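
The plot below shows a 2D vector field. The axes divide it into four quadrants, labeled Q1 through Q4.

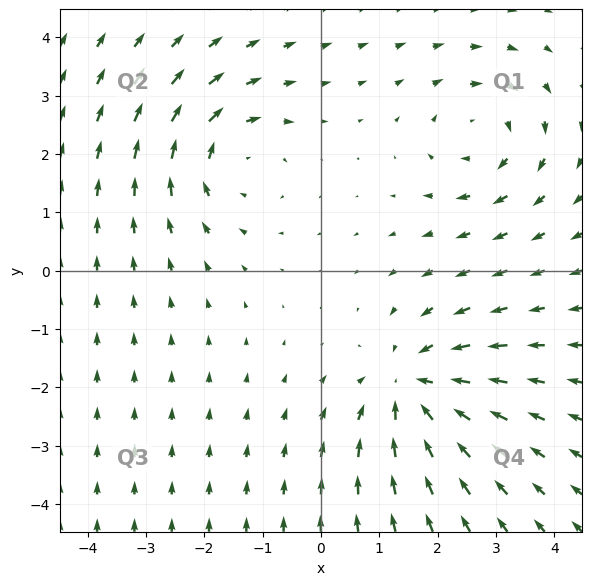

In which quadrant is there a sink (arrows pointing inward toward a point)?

The sink sits at approximately (1.6, -2.0), which lies in quadrant Q4. The divergence there is about -5, negative as expected for a sink.

Q4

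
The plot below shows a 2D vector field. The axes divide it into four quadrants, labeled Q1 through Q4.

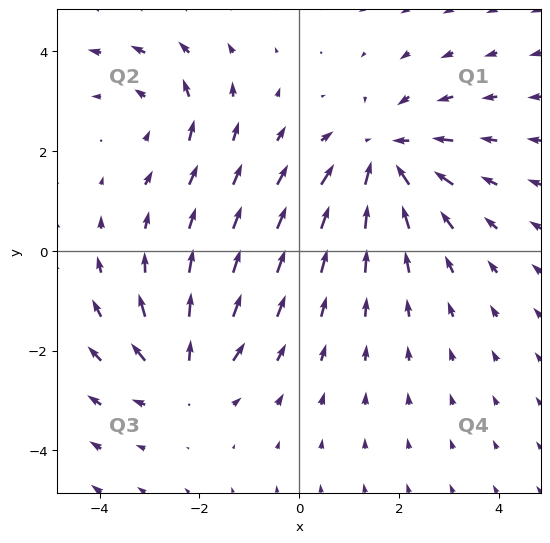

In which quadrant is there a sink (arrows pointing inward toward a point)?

Q1

The sink sits at approximately (1.7, 1.9), which lies in quadrant Q1. The divergence there is about -4, negative as expected for a sink.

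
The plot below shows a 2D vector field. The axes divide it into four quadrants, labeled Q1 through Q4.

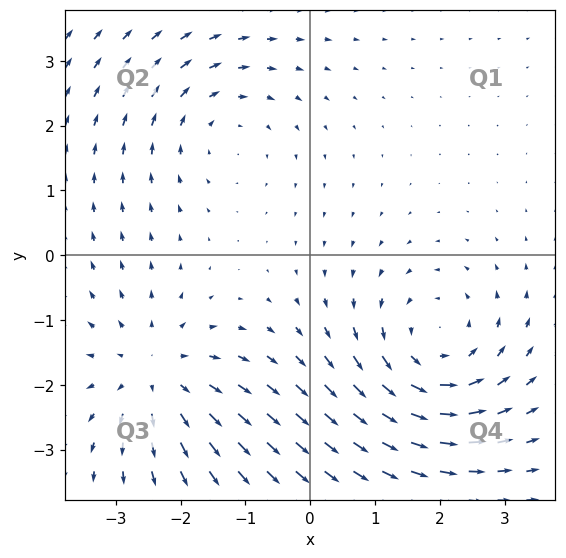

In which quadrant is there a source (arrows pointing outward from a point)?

Q3

The source sits at approximately (-2.4, -1.8), which lies in quadrant Q3. The divergence there is about +4, positive as expected for a source.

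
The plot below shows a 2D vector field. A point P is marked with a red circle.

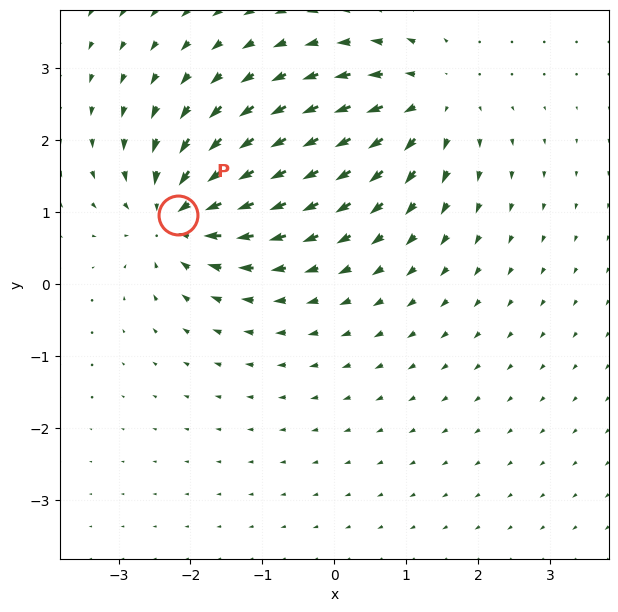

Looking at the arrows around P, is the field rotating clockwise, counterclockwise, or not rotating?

Near P at (-2.2, 1.0) the arrows show no circulation. The curl there is ≈0.

not rotating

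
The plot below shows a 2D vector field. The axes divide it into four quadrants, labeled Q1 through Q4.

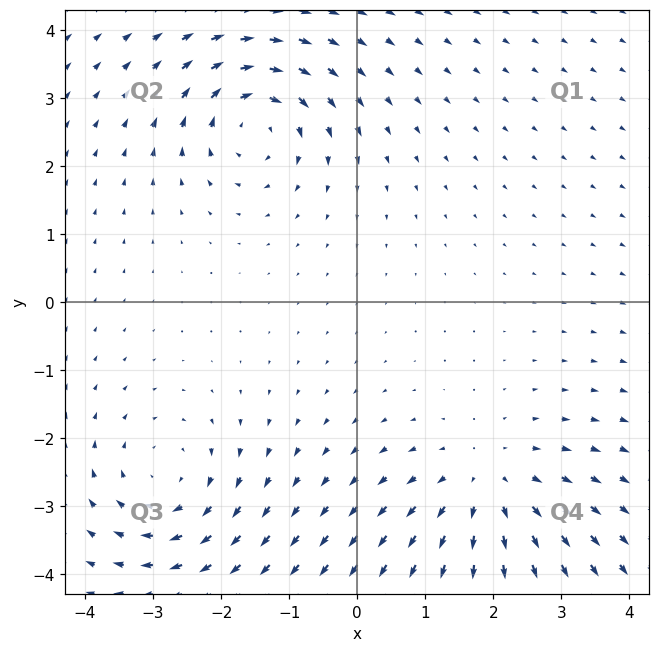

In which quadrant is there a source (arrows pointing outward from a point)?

The source sits at approximately (1.9, -2.7), which lies in quadrant Q4. The divergence there is about +2, positive as expected for a source.

Q4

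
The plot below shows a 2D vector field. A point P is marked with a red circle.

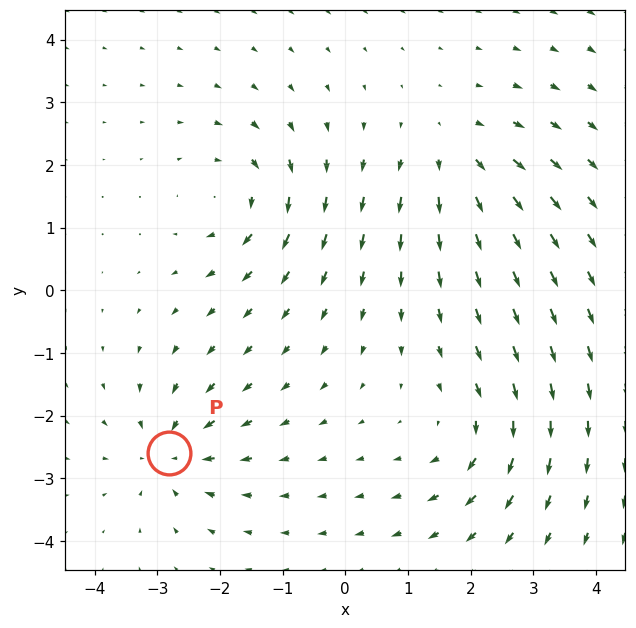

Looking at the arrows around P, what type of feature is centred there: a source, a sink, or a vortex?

At P (-2.8, -2.6) the arrows converge inward. Divergence about -6, curl ≈0 — negative divergence with near-zero curl is a sink.

sink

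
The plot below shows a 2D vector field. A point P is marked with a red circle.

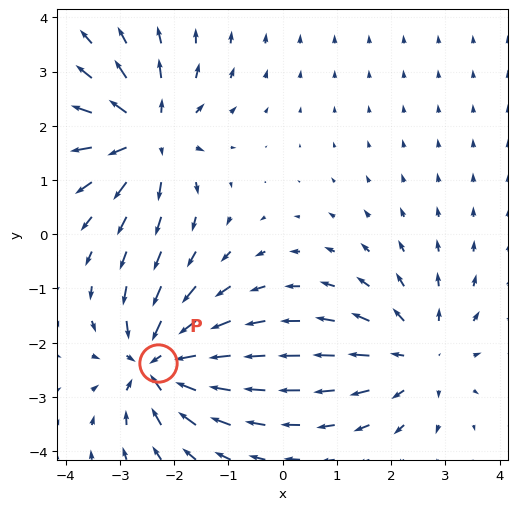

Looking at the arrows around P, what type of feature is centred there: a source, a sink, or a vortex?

At P (-2.3, -2.4) the arrows converge inward. Divergence about -6, curl ≈0 — negative divergence with near-zero curl is a sink.

sink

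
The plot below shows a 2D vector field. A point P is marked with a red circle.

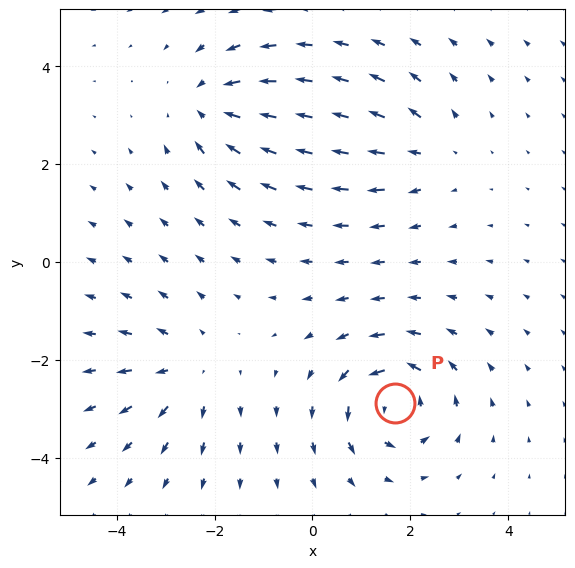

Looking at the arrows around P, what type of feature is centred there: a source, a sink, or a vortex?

vortex

At P (1.7, -2.9) the arrows circulate counterclockwise. Divergence ≈0, curl about +6 — near-zero divergence with nonzero curl is a vortex.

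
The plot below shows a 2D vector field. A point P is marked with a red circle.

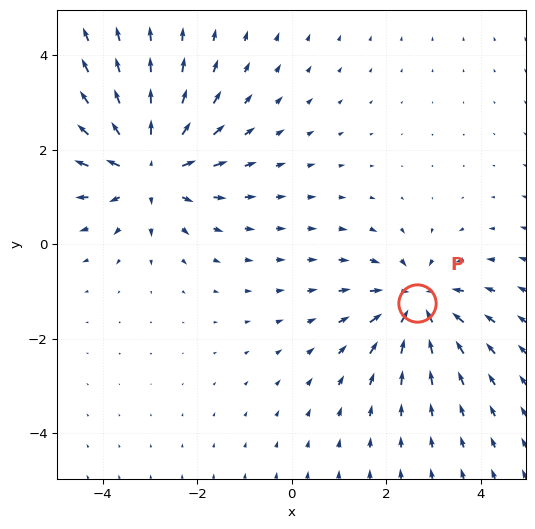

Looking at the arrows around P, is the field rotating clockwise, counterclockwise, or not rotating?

not rotating

Near P at (2.7, -1.2) the arrows show no circulation. The curl there is ≈0.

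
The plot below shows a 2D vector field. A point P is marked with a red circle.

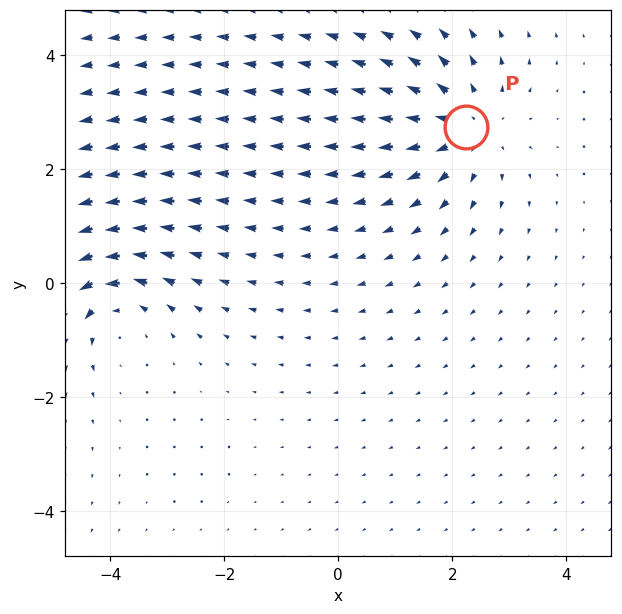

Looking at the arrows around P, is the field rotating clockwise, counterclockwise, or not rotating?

not rotating

Near P at (2.2, 2.7) the arrows show no circulation. The curl there is ≈0.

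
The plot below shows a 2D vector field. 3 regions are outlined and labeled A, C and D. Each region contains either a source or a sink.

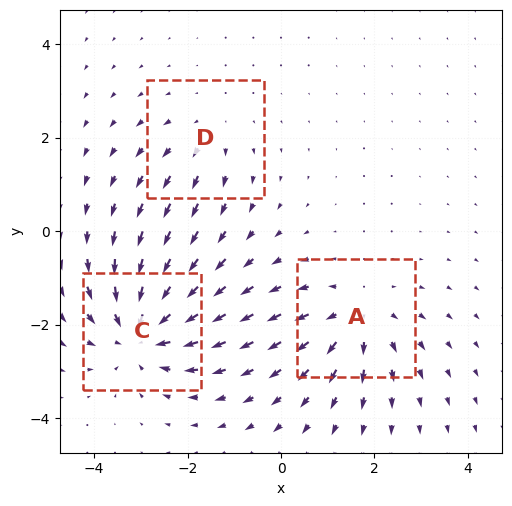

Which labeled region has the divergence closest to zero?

Divergence at each region's feature centre — A: about +3, C: about -4, D: about +2. Region D is closest to zero.

D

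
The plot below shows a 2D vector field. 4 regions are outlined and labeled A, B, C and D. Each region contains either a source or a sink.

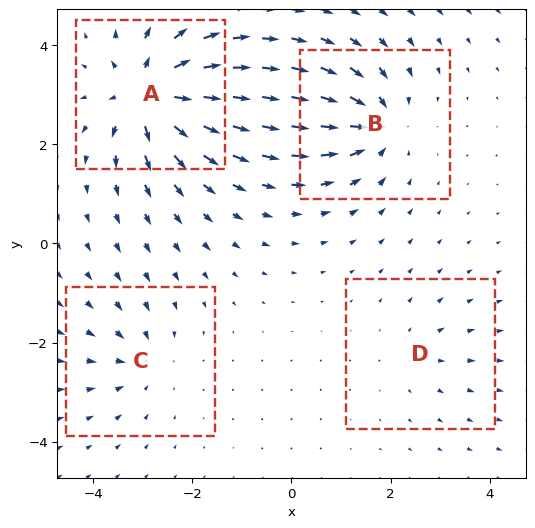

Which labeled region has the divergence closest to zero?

D

Divergence at each region's feature centre — A: about +8, B: about -6, C: about -4, D: about +2. Region D is closest to zero.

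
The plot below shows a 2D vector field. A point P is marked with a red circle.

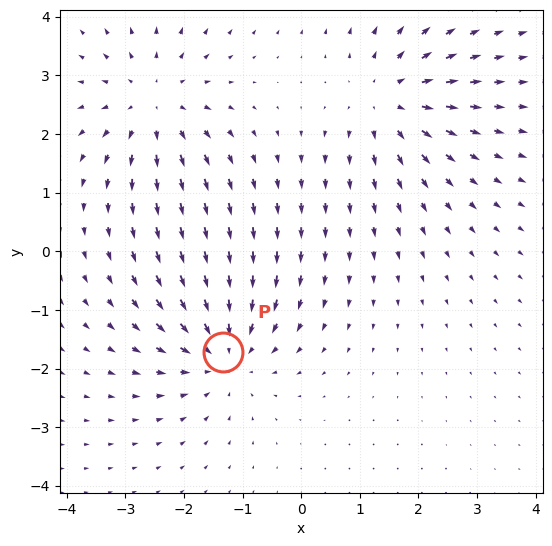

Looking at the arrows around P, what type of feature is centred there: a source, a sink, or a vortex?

sink

At P (-1.3, -1.7) the arrows converge inward. Divergence about -5, curl ≈0 — negative divergence with near-zero curl is a sink.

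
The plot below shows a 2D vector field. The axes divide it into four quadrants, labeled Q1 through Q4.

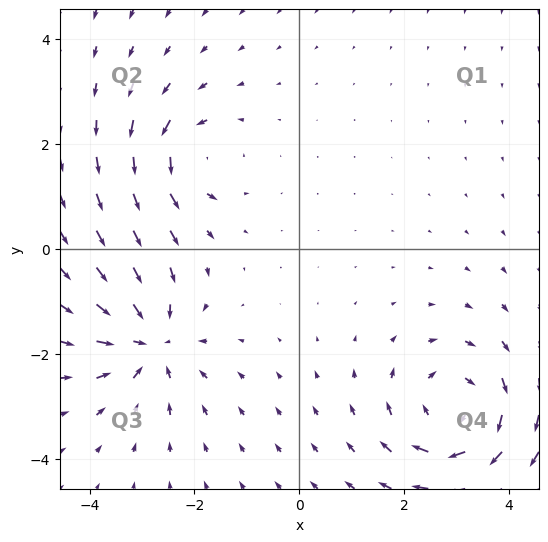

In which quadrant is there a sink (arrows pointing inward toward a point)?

The sink sits at approximately (-2.9, -1.8), which lies in quadrant Q3. The divergence there is about -5, negative as expected for a sink.

Q3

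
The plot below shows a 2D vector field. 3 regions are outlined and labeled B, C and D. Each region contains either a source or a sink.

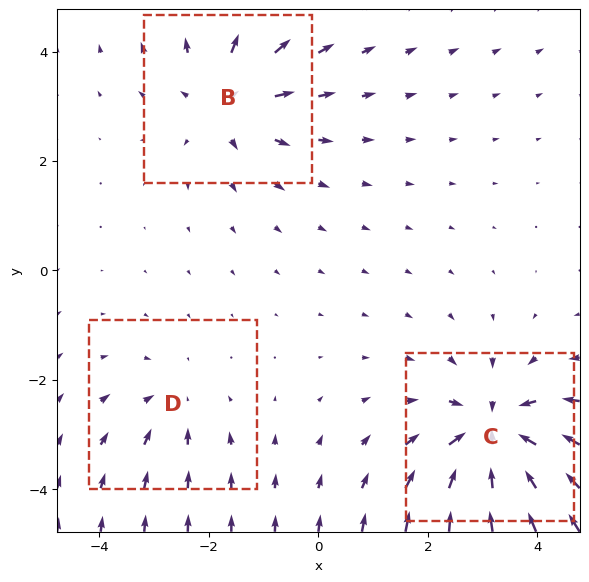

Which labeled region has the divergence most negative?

C

Divergence at each region's feature centre — B: about +3, C: about -5, D: about -2. Region C is most negative.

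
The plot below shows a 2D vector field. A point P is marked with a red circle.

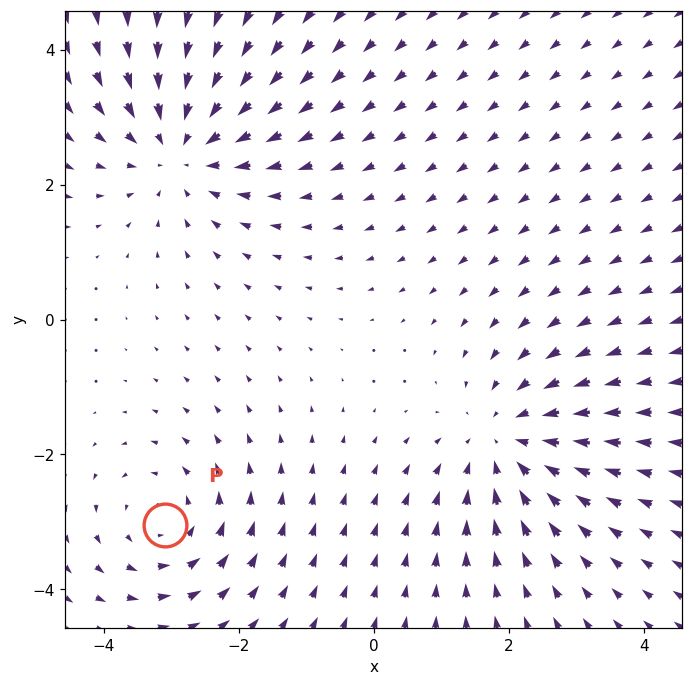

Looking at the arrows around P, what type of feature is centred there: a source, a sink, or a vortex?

vortex

At P (-3.1, -3.0) the arrows circulate counterclockwise. Divergence ≈0, curl about +3 — near-zero divergence with nonzero curl is a vortex.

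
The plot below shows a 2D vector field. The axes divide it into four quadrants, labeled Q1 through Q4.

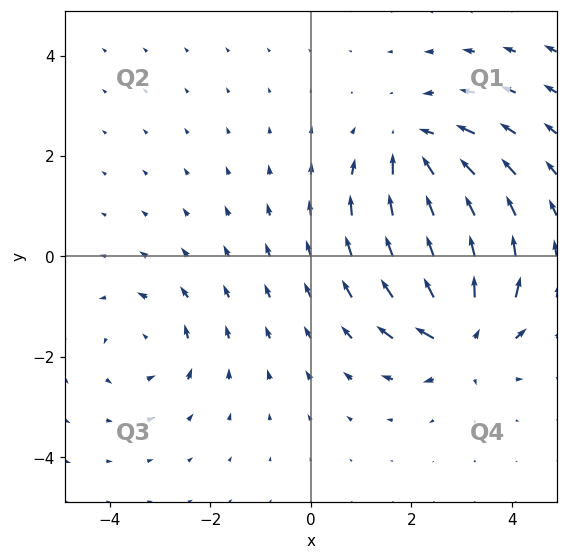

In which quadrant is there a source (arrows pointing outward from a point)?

The source sits at approximately (3.0, -1.6), which lies in quadrant Q4. The divergence there is about +7, positive as expected for a source.

Q4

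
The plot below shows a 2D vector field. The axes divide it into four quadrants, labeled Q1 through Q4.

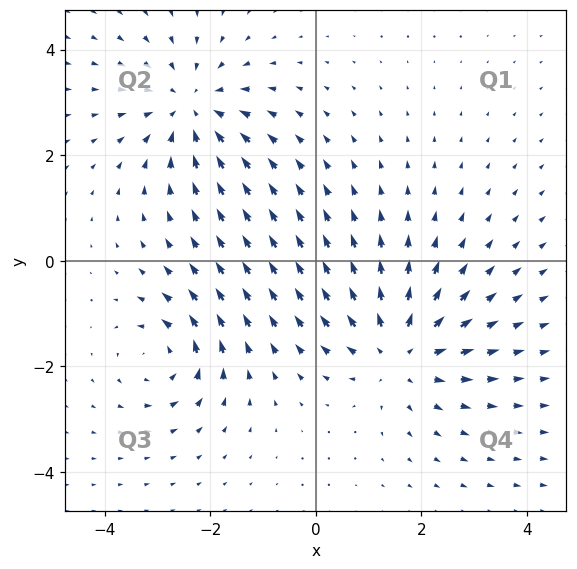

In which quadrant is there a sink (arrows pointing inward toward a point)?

The sink sits at approximately (-2.4, 2.9), which lies in quadrant Q2. The divergence there is about -3, negative as expected for a sink.

Q2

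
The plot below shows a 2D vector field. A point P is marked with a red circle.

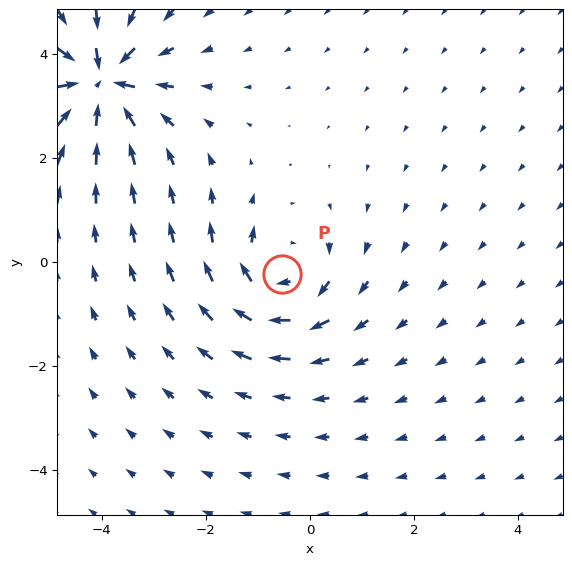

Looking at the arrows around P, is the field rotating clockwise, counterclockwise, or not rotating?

Near P at (-0.5, -0.2) the arrows circulate clockwise. The curl (z-component) there is about -4; negative curl means clockwise rotation.

clockwise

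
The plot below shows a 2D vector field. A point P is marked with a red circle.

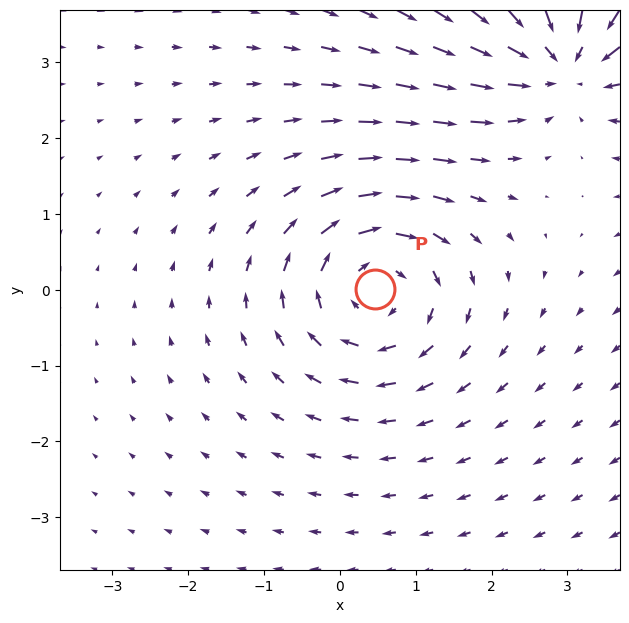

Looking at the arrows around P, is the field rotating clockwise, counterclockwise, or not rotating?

Near P at (0.5, 0.0) the arrows circulate clockwise. The curl (z-component) there is about -4; negative curl means clockwise rotation.

clockwise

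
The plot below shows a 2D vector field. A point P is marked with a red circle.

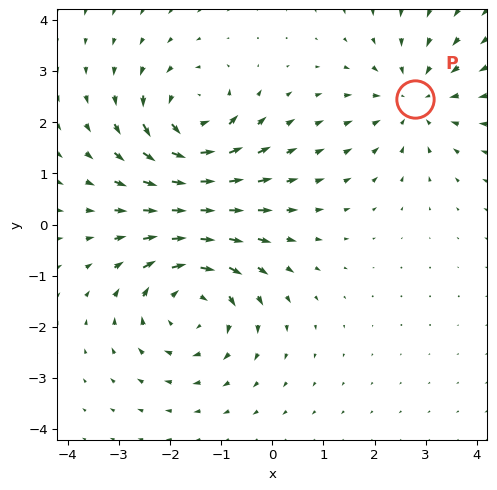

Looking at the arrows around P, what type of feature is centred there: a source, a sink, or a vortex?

At P (2.8, 2.5) the arrows converge inward. Divergence about -3, curl ≈0 — negative divergence with near-zero curl is a sink.

sink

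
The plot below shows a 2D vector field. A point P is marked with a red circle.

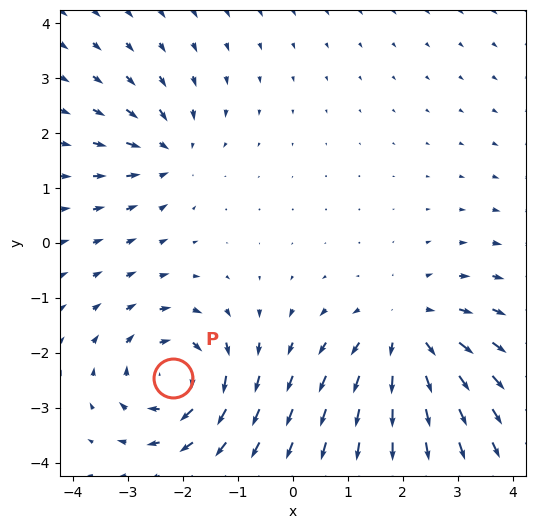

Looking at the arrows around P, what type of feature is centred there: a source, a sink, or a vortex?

vortex

At P (-2.2, -2.5) the arrows circulate clockwise. Divergence ≈0, curl about -5 — near-zero divergence with nonzero curl is a vortex.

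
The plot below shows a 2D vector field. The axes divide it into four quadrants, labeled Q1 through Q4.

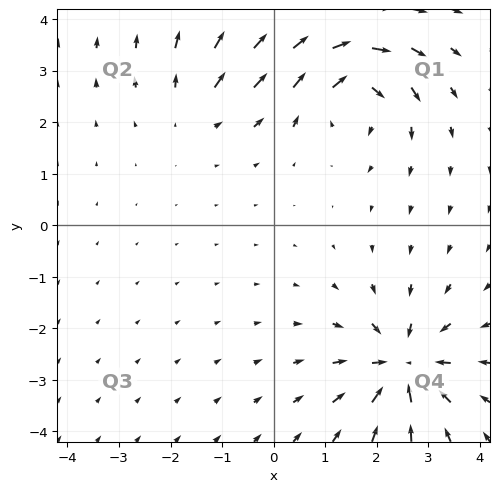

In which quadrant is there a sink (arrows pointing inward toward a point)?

Q4

The sink sits at approximately (2.5, -2.7), which lies in quadrant Q4. The divergence there is about -6, negative as expected for a sink.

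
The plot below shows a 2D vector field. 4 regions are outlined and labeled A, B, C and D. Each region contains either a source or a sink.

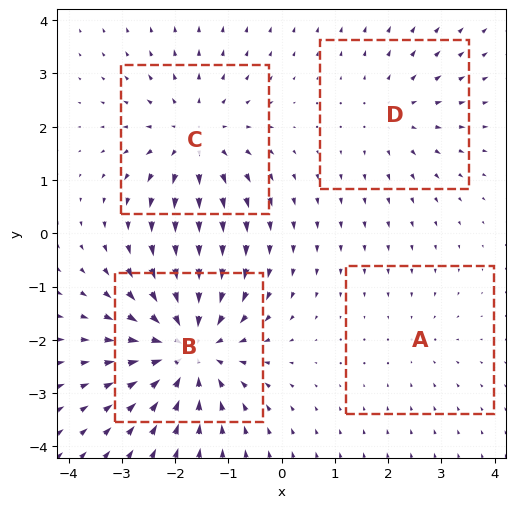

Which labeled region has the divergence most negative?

Divergence at each region's feature centre — A: about -2, B: about -6, C: about +4, D: about +3. Region B is most negative.

B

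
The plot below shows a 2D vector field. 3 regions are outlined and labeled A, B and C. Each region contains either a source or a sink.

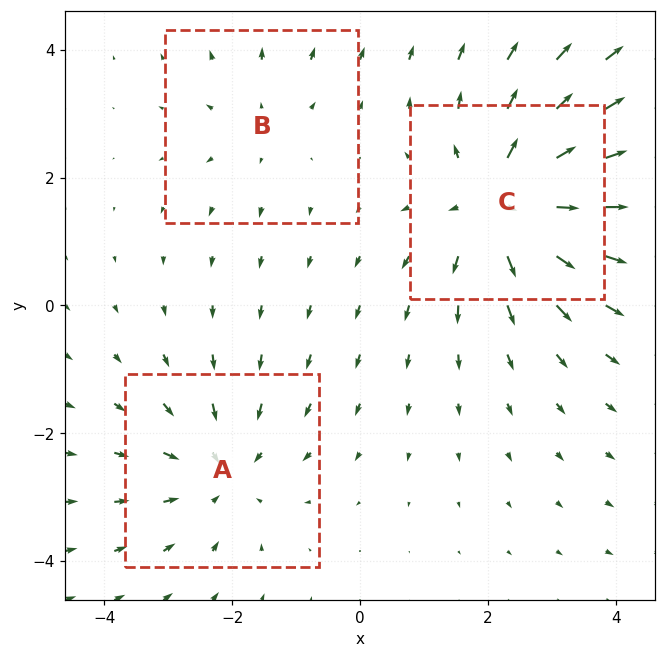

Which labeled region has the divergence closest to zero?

Divergence at each region's feature centre — A: about -3, B: about +2, C: about +5. Region B is closest to zero.

B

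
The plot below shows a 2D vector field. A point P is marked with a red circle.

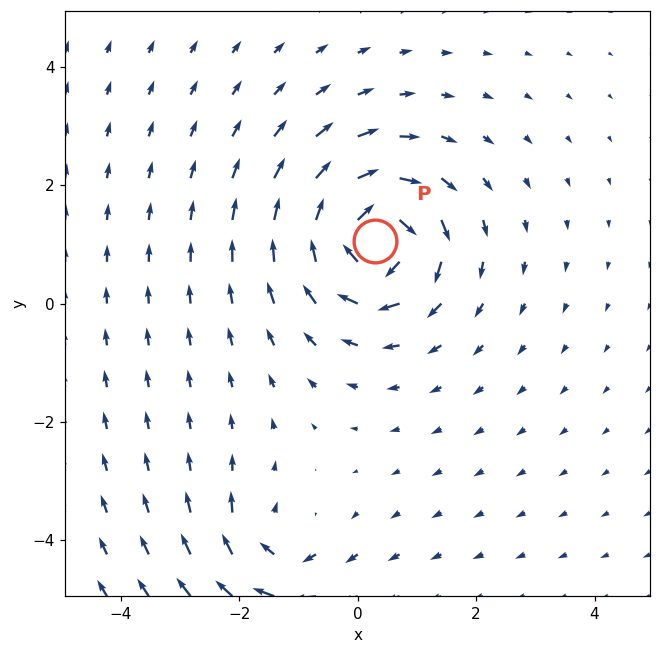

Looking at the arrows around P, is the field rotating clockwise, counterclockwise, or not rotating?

Near P at (0.3, 1.1) the arrows circulate clockwise. The curl (z-component) there is about -7; negative curl means clockwise rotation.

clockwise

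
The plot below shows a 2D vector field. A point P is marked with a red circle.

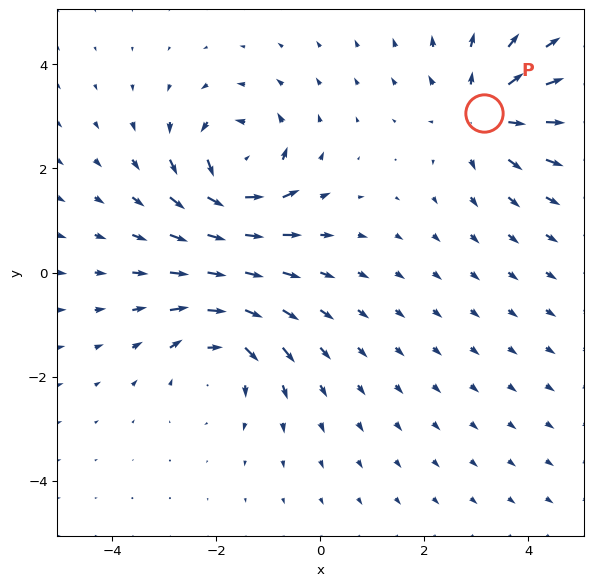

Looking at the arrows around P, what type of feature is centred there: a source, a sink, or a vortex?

At P (3.2, 3.1) the arrows spread outward. Divergence about +4, curl ≈0 — positive divergence with near-zero curl is a source.

source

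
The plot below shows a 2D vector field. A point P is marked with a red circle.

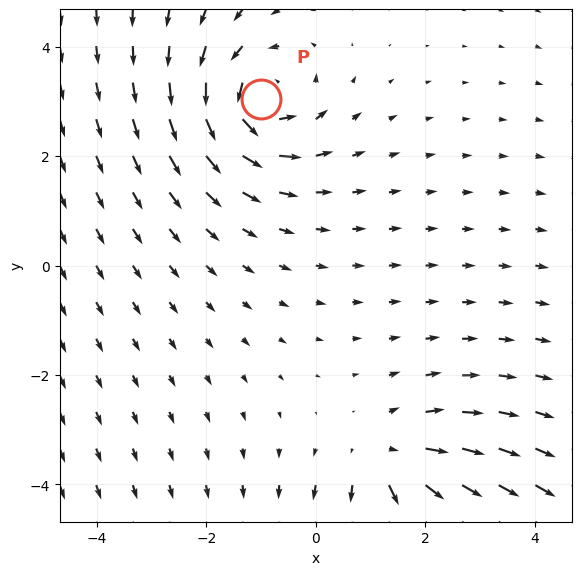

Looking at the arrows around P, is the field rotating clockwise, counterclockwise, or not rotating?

counterclockwise

Near P at (-1.0, 3.0) the arrows circulate counterclockwise. The curl (z-component) there is about +4; positive curl means counterclockwise rotation.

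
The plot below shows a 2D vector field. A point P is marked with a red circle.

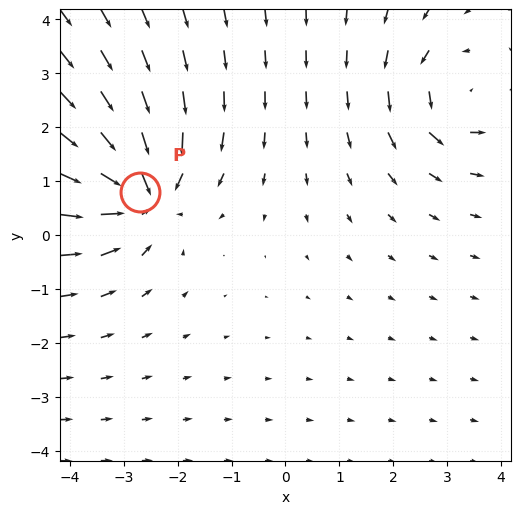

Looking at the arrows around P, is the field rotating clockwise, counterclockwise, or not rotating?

Near P at (-2.7, 0.8) the arrows show no circulation. The curl there is ≈0.

not rotating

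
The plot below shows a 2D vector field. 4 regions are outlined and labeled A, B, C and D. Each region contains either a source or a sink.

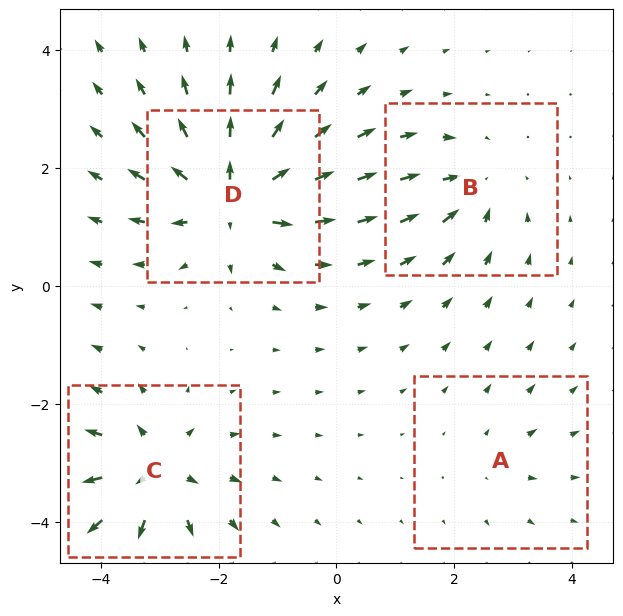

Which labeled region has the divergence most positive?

D

Divergence at each region's feature centre — A: about +2, B: about -4, C: about +6, D: about +8. Region D is most positive.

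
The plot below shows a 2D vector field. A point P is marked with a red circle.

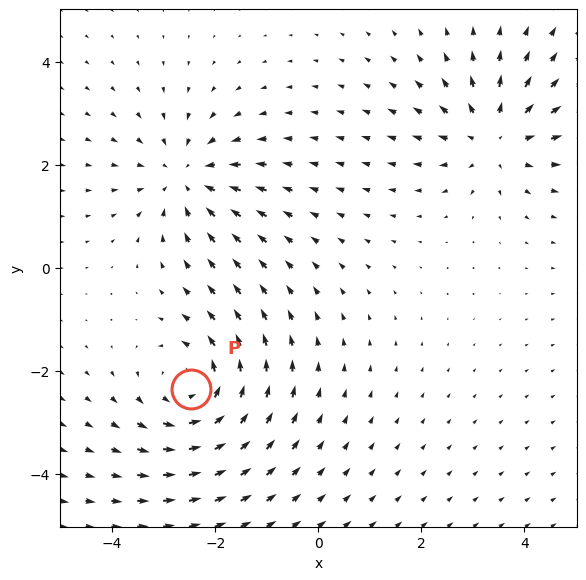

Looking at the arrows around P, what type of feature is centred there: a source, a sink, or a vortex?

vortex

At P (-2.5, -2.4) the arrows circulate counterclockwise. Divergence ≈0, curl about +4 — near-zero divergence with nonzero curl is a vortex.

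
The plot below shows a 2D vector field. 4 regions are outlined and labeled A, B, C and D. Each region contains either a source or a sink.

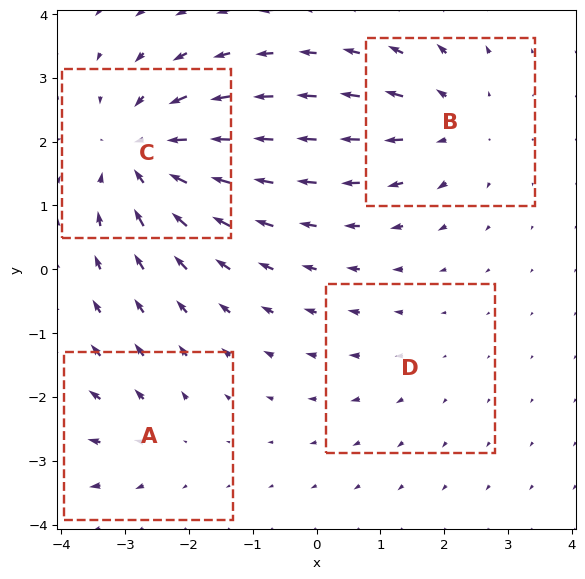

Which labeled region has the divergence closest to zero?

D

Divergence at each region's feature centre — A: about +3, B: about +4, C: about -6, D: about +2. Region D is closest to zero.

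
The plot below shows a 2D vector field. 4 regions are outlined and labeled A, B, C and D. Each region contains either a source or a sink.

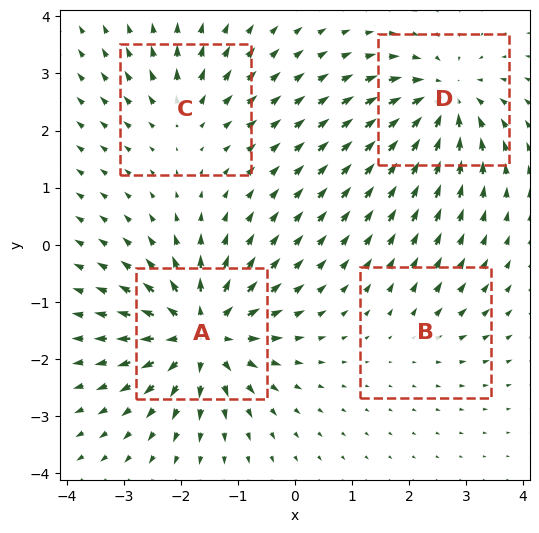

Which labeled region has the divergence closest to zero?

Divergence at each region's feature centre — A: about +9, B: about +2, C: about +4, D: about -7. Region B is closest to zero.

B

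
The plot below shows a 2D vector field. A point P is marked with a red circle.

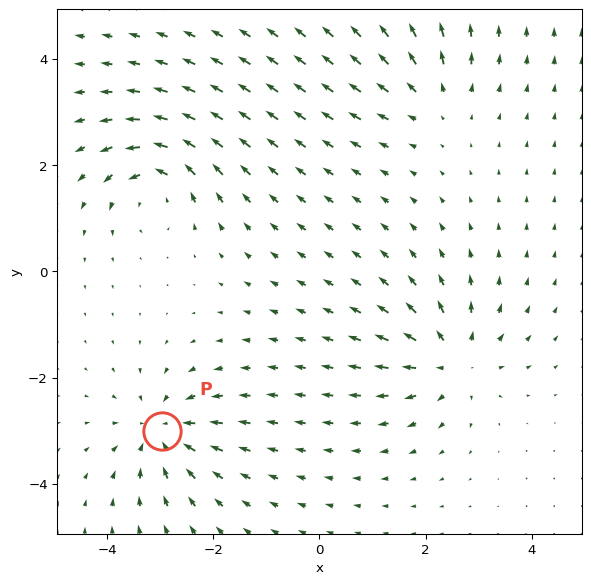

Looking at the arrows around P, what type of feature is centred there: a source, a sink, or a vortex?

sink

At P (-3.0, -3.0) the arrows converge inward. Divergence about -5, curl ≈0 — negative divergence with near-zero curl is a sink.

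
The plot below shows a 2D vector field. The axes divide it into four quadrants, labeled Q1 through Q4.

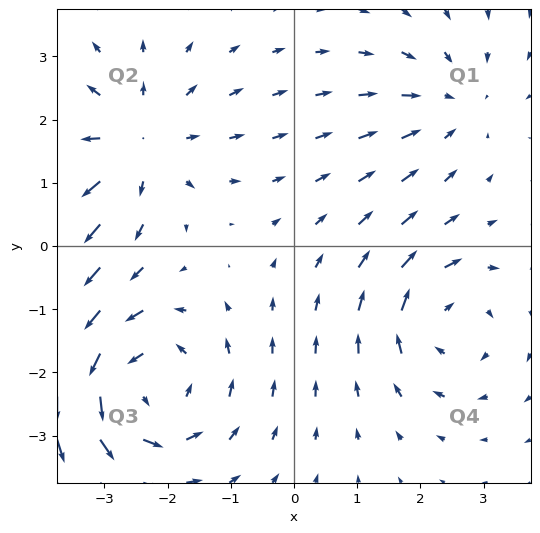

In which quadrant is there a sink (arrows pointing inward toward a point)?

Q1

The sink sits at approximately (2.5, 2.2), which lies in quadrant Q1. The divergence there is about -2, negative as expected for a sink.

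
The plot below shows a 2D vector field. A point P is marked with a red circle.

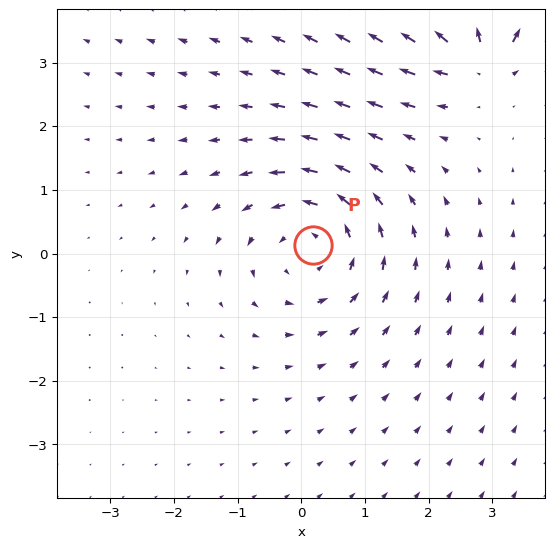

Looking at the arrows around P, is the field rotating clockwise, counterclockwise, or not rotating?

counterclockwise

Near P at (0.2, 0.1) the arrows circulate counterclockwise. The curl (z-component) there is about +4; positive curl means counterclockwise rotation.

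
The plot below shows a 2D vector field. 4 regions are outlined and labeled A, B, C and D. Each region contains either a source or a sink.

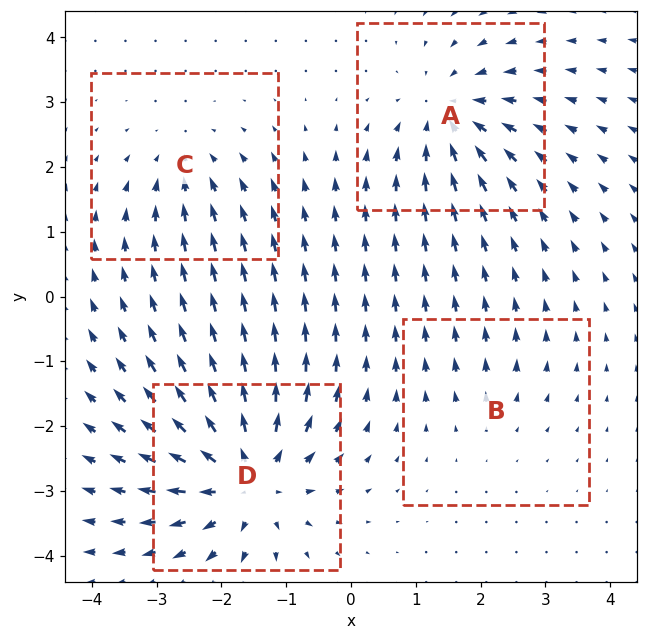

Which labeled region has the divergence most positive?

Divergence at each region's feature centre — A: about -5, B: about +2, C: about -3, D: about +7. Region D is most positive.

D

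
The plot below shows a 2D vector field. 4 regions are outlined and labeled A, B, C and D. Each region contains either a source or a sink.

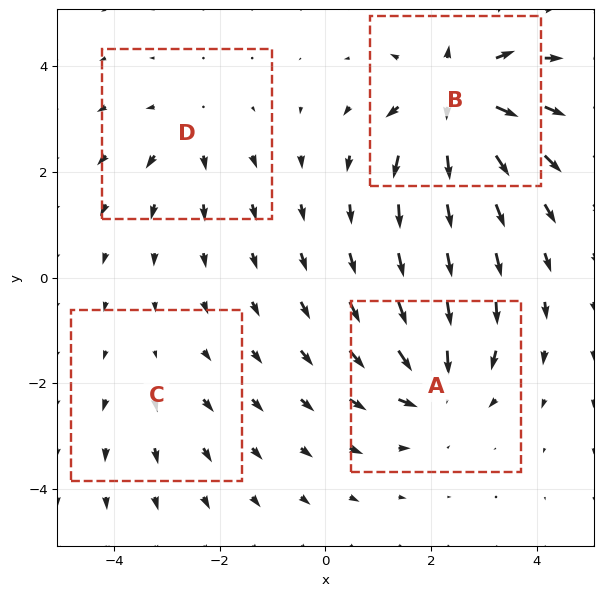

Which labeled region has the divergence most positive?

Divergence at each region's feature centre — A: about -6, B: about +9, C: about +2, D: about +4. Region B is most positive.

B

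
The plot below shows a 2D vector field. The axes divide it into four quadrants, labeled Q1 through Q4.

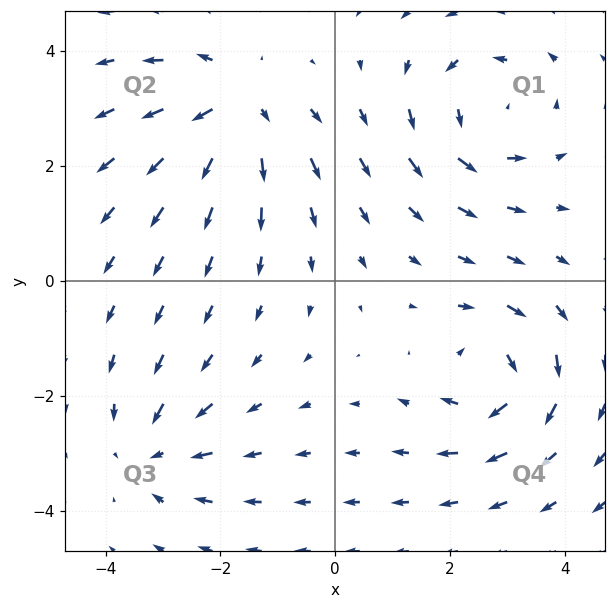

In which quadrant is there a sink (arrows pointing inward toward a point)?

Q3

The sink sits at approximately (-3.2, -3.0), which lies in quadrant Q3. The divergence there is about -4, negative as expected for a sink.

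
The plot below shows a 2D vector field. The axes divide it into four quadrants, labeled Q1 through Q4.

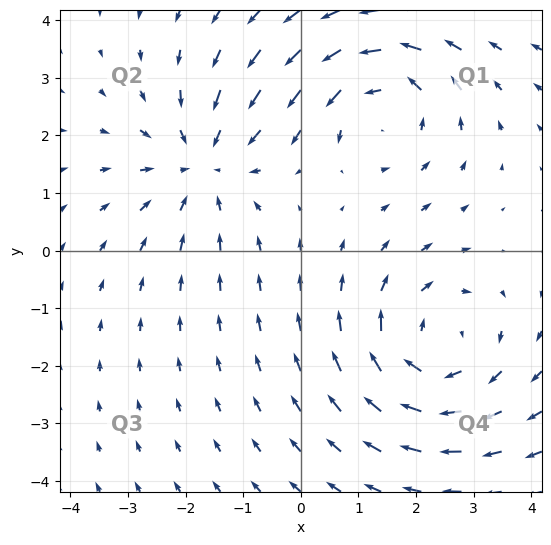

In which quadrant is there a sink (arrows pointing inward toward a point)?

The sink sits at approximately (-1.7, 1.5), which lies in quadrant Q2. The divergence there is about -4, negative as expected for a sink.

Q2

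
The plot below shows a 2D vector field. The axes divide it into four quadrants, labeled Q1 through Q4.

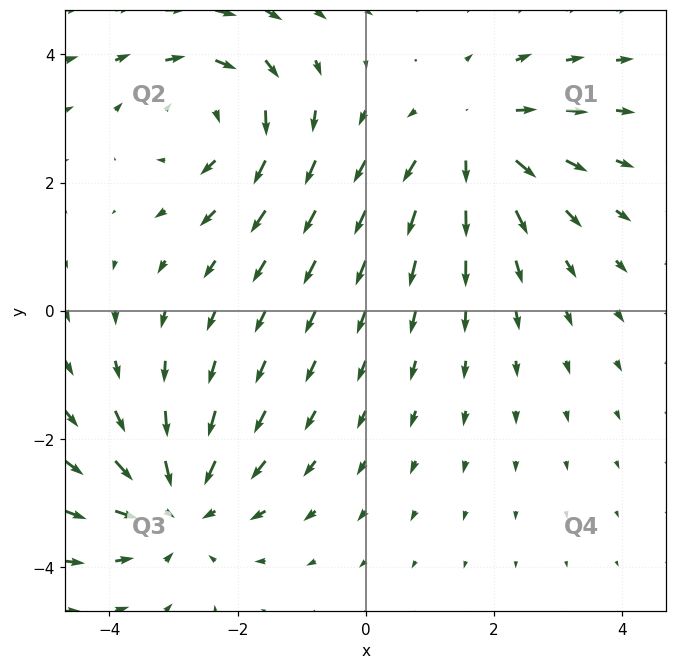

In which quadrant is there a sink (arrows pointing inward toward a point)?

Q3

The sink sits at approximately (-2.9, -3.1), which lies in quadrant Q3. The divergence there is about -3, negative as expected for a sink.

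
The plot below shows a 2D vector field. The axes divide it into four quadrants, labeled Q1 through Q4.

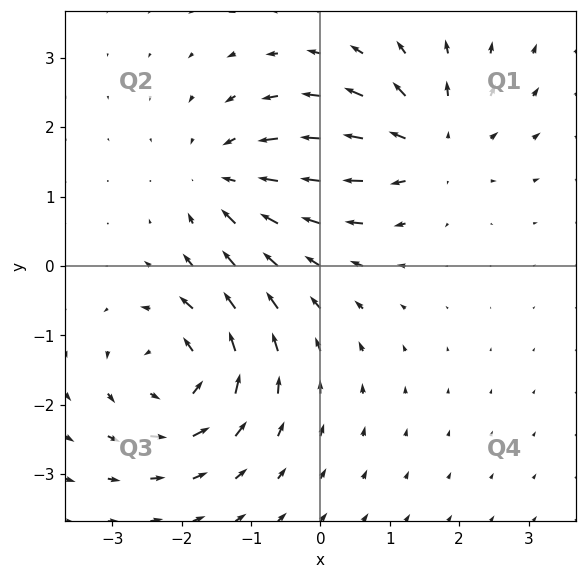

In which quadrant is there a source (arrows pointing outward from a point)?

Q1

The source sits at approximately (1.6, 1.7), which lies in quadrant Q1. The divergence there is about +4, positive as expected for a source.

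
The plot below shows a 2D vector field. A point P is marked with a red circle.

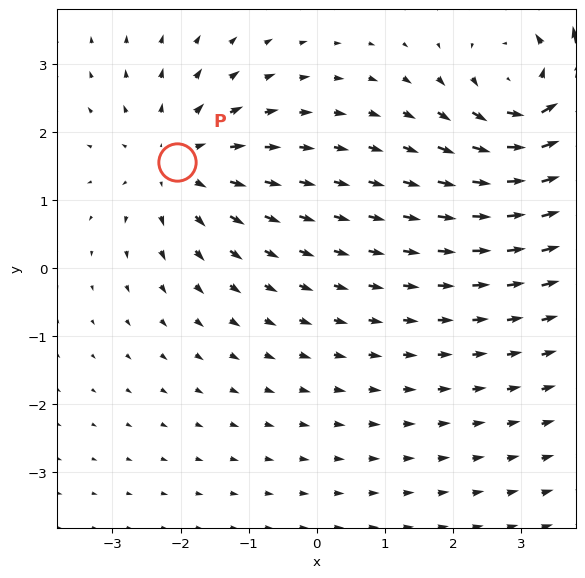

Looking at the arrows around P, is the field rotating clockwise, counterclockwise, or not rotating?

Near P at (-2.0, 1.6) the arrows show no circulation. The curl there is ≈0.

not rotating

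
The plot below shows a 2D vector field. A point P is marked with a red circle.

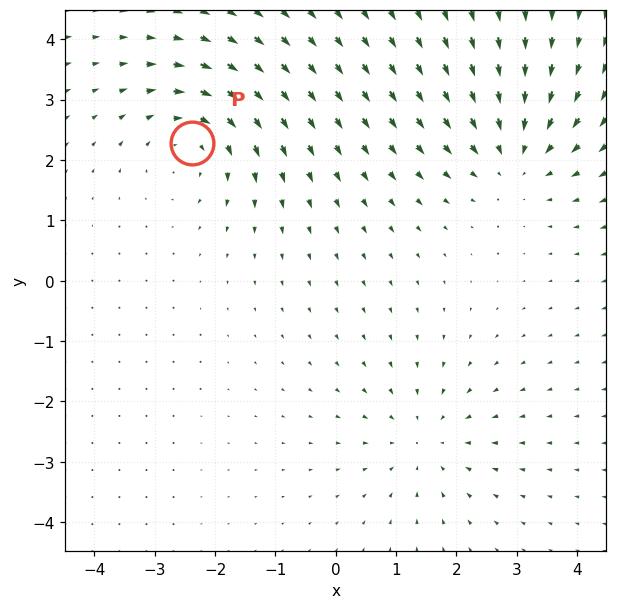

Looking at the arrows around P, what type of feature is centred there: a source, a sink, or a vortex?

At P (-2.4, 2.3) the arrows circulate clockwise. Divergence ≈0, curl about -4 — near-zero divergence with nonzero curl is a vortex.

vortex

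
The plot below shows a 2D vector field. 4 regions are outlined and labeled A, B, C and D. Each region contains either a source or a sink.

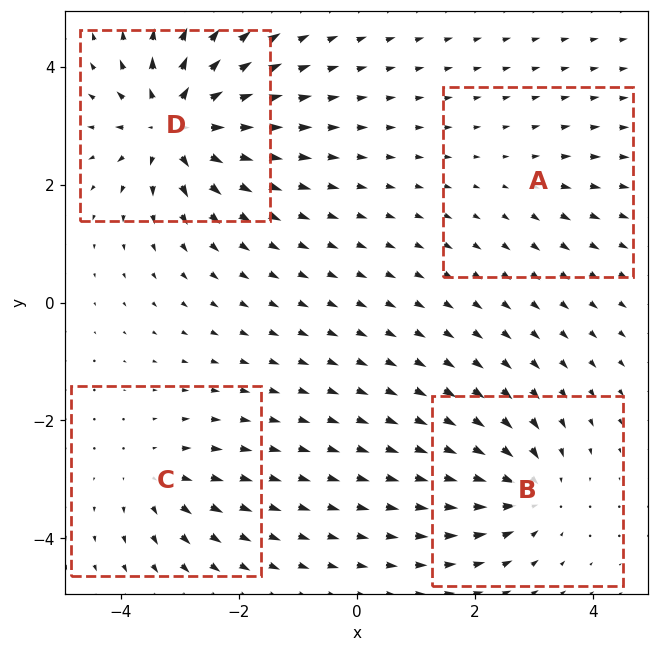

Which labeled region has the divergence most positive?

Divergence at each region's feature centre — A: about +2, B: about -6, C: about +4, D: about +9. Region D is most positive.

D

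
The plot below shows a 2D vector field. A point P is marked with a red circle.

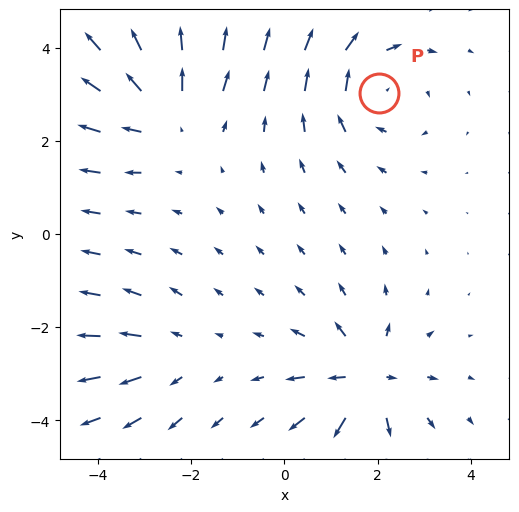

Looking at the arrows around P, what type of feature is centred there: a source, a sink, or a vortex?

vortex

At P (2.0, 3.0) the arrows circulate clockwise. Divergence ≈0, curl about -4 — near-zero divergence with nonzero curl is a vortex.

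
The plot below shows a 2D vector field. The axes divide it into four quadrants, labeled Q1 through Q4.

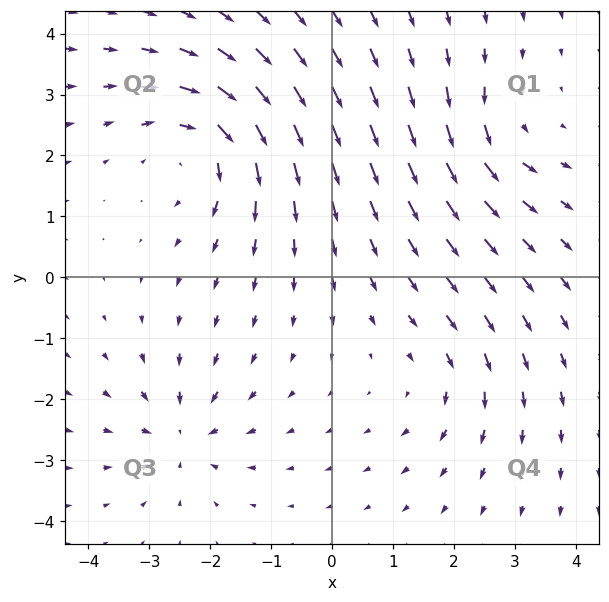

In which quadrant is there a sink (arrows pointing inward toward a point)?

Q3

The sink sits at approximately (-2.4, -2.6), which lies in quadrant Q3. The divergence there is about -4, negative as expected for a sink.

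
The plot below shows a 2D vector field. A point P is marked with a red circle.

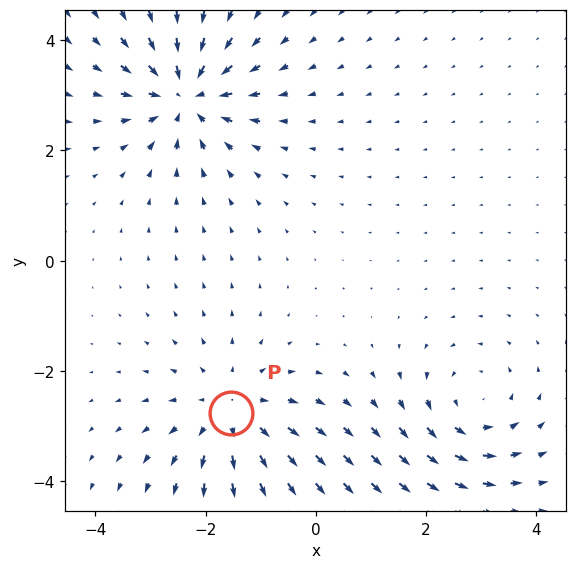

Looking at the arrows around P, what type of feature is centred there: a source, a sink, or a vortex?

At P (-1.5, -2.8) the arrows spread outward. Divergence about +4, curl ≈0 — positive divergence with near-zero curl is a source.

source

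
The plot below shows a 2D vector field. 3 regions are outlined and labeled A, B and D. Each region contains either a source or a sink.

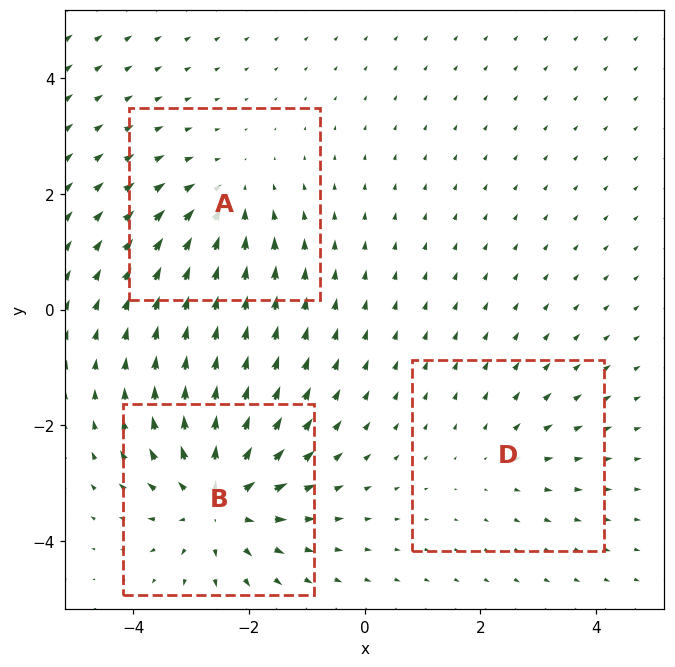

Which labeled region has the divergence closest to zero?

D

Divergence at each region's feature centre — A: about -3, B: about +5, D: about +2. Region D is closest to zero.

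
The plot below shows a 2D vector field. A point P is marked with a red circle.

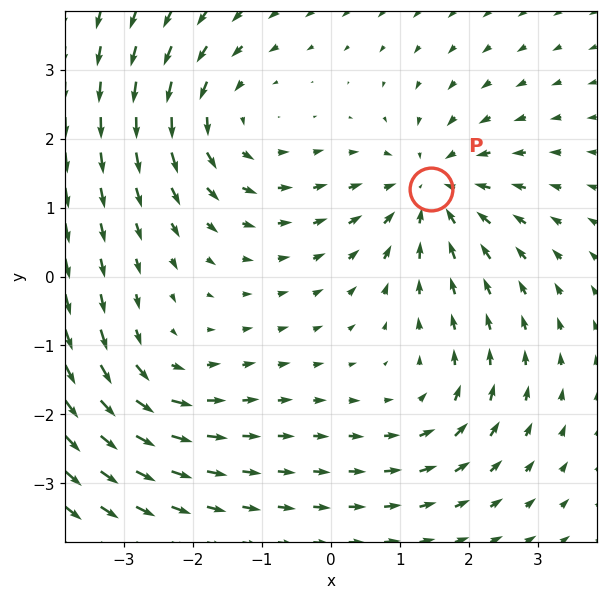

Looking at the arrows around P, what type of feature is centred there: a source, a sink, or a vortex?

sink

At P (1.5, 1.3) the arrows converge inward. Divergence about -5, curl ≈0 — negative divergence with near-zero curl is a sink.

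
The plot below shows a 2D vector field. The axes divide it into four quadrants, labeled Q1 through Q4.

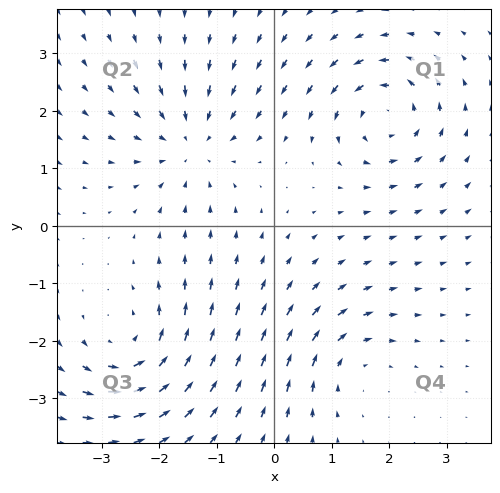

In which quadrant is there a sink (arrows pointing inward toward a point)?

The sink sits at approximately (-1.5, 1.4), which lies in quadrant Q2. The divergence there is about -4, negative as expected for a sink.

Q2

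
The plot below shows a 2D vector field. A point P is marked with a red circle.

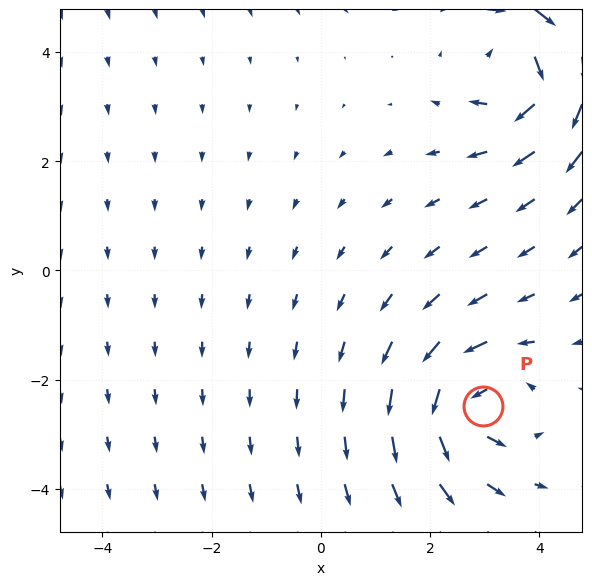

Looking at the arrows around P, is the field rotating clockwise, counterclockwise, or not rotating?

Near P at (3.0, -2.5) the arrows circulate counterclockwise. The curl (z-component) there is about +5; positive curl means counterclockwise rotation.

counterclockwise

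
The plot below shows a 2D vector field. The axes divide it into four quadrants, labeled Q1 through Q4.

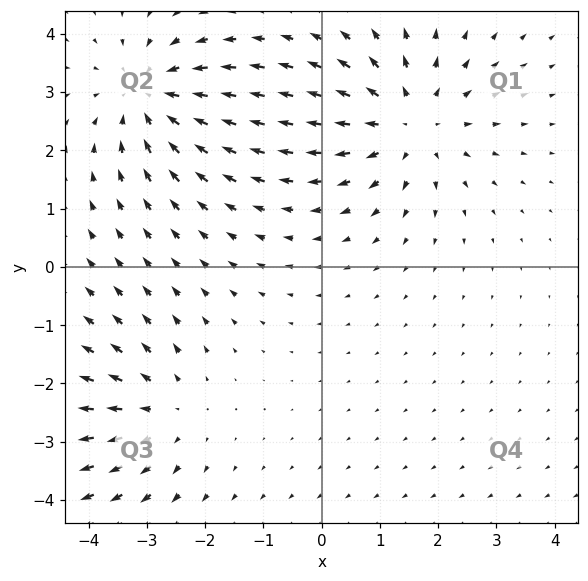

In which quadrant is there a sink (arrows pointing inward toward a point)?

Q2

The sink sits at approximately (-2.9, 2.9), which lies in quadrant Q2. The divergence there is about -4, negative as expected for a sink.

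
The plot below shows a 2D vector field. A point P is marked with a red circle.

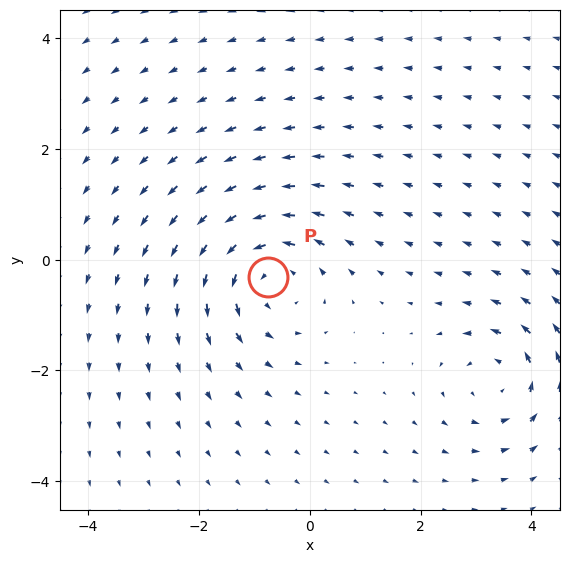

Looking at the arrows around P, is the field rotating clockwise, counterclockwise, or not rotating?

counterclockwise

Near P at (-0.7, -0.3) the arrows circulate counterclockwise. The curl (z-component) there is about +5; positive curl means counterclockwise rotation.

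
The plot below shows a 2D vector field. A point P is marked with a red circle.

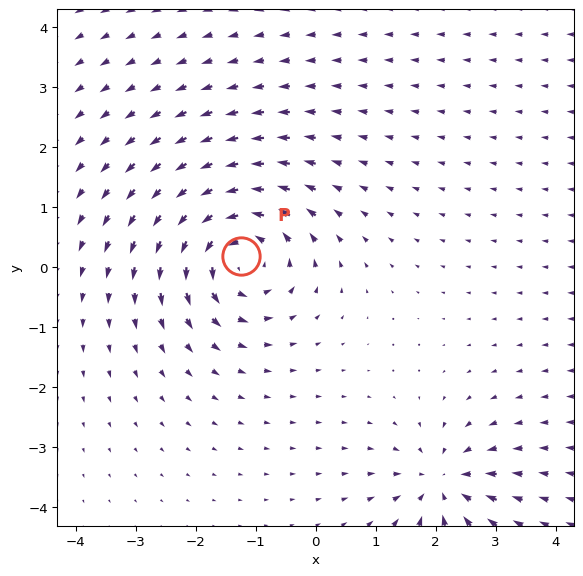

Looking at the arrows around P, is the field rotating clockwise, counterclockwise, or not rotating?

counterclockwise

Near P at (-1.2, 0.2) the arrows circulate counterclockwise. The curl (z-component) there is about +6; positive curl means counterclockwise rotation.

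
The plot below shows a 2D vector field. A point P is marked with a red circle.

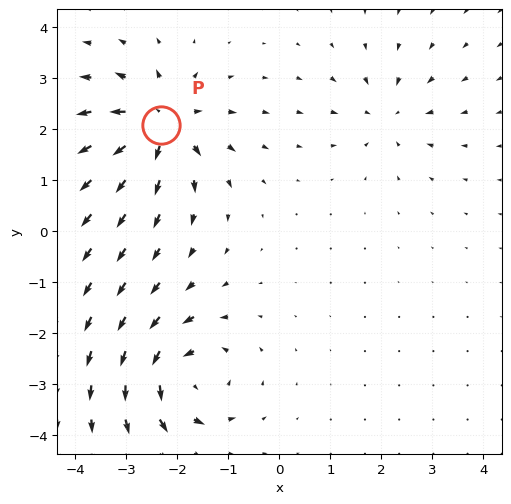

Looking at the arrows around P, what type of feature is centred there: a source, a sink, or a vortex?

source

At P (-2.3, 2.1) the arrows spread outward. Divergence about +7, curl ≈0 — positive divergence with near-zero curl is a source.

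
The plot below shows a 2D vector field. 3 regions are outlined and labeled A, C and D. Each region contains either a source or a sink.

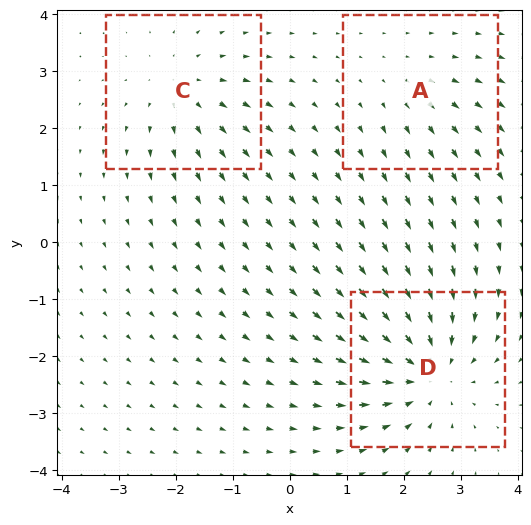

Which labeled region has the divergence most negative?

Divergence at each region's feature centre — A: about +2, C: about +3, D: about -5. Region D is most negative.

D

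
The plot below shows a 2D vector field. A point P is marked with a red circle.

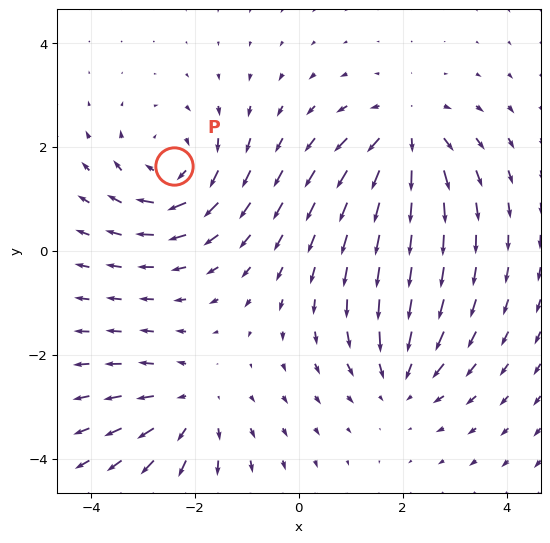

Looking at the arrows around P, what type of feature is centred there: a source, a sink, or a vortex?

vortex

At P (-2.4, 1.6) the arrows circulate clockwise. Divergence ≈0, curl about -4 — near-zero divergence with nonzero curl is a vortex.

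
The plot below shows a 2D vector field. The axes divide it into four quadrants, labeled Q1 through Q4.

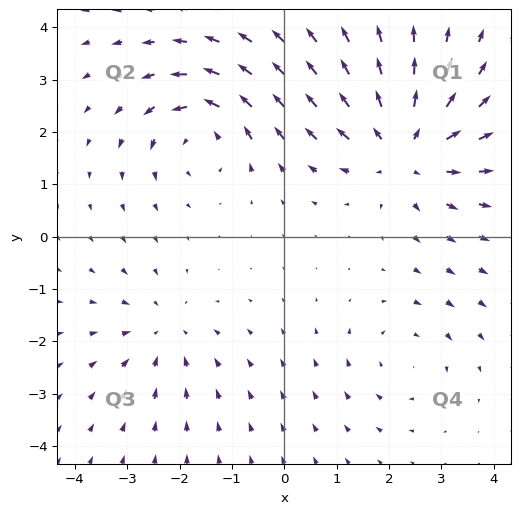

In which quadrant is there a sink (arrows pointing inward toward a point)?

The sink sits at approximately (-2.3, -1.8), which lies in quadrant Q3. The divergence there is about -2, negative as expected for a sink.

Q3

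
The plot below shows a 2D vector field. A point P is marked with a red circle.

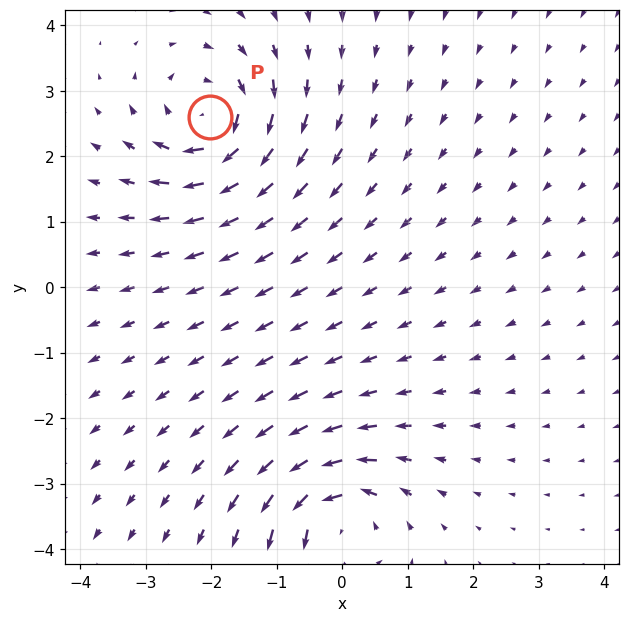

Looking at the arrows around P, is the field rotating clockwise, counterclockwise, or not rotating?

Near P at (-2.0, 2.6) the arrows circulate clockwise. The curl (z-component) there is about -4; negative curl means clockwise rotation.

clockwise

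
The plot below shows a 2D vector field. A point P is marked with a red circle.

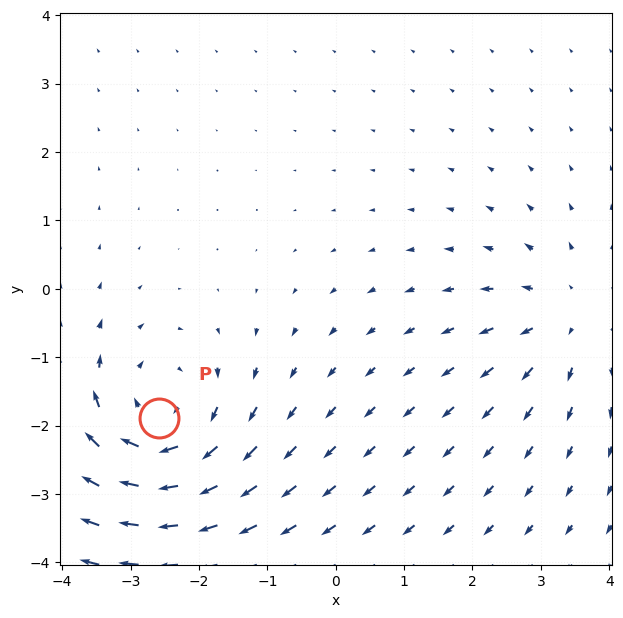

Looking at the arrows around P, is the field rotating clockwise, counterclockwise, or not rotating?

Near P at (-2.6, -1.9) the arrows circulate clockwise. The curl (z-component) there is about -4; negative curl means clockwise rotation.

clockwise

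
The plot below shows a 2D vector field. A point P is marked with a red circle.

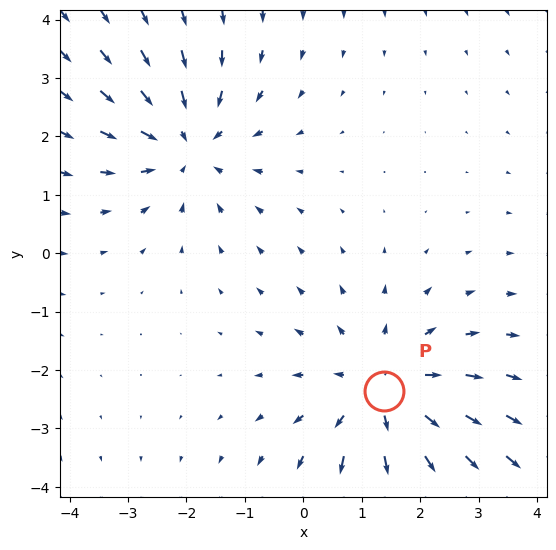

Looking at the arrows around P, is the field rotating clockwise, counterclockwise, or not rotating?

not rotating

Near P at (1.4, -2.4) the arrows show no circulation. The curl there is ≈0.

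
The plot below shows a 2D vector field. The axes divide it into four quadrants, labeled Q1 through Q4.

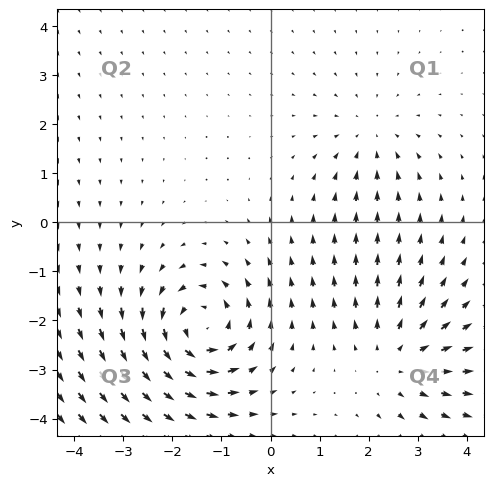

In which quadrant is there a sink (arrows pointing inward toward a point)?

The sink sits at approximately (2.0, 1.7), which lies in quadrant Q1. The divergence there is about -2, negative as expected for a sink.

Q1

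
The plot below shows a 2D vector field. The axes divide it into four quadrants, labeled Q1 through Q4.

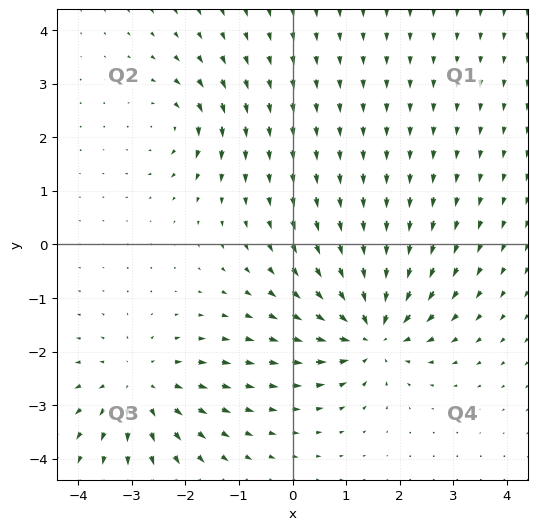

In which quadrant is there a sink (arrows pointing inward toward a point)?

Q4

The sink sits at approximately (1.5, -1.6), which lies in quadrant Q4. The divergence there is about -6, negative as expected for a sink.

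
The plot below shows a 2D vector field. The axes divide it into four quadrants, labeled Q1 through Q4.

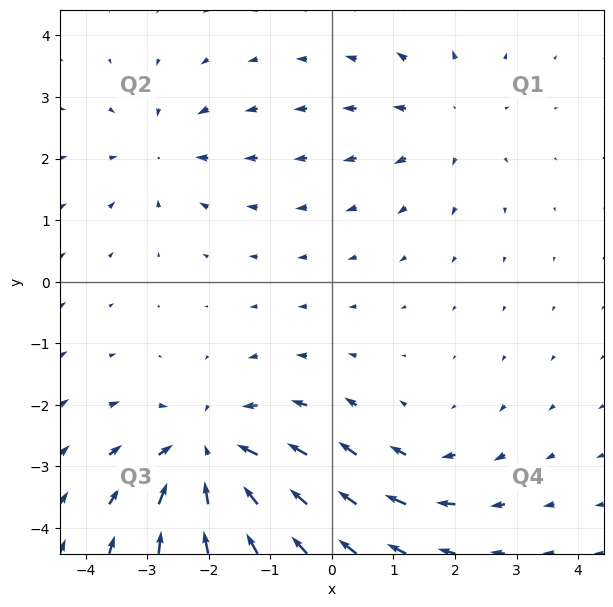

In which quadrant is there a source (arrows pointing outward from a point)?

Q1

The source sits at approximately (1.9, 2.6), which lies in quadrant Q1. The divergence there is about +2, positive as expected for a source.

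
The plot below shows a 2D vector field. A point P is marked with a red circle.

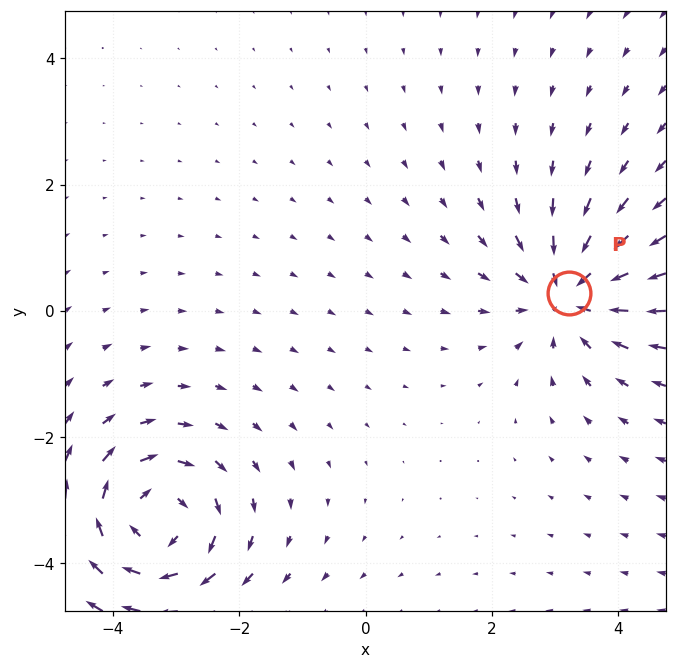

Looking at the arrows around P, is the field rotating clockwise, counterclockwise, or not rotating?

Near P at (3.2, 0.3) the arrows show no circulation. The curl there is ≈0.

not rotating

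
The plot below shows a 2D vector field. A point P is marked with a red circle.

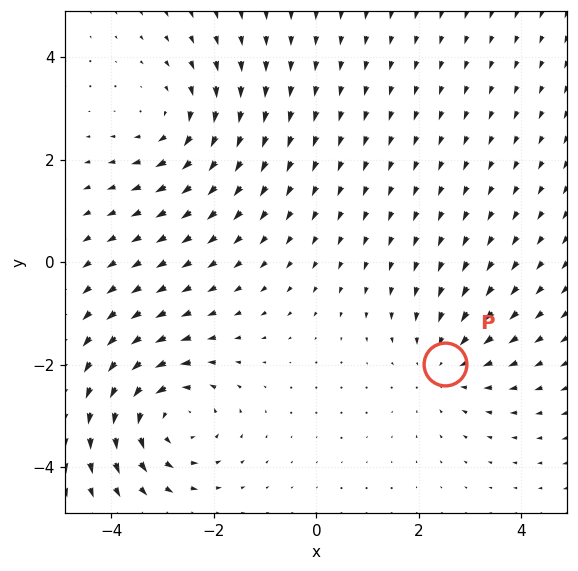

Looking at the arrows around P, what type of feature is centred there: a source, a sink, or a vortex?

At P (2.5, -2.0) the arrows converge inward. Divergence about -3, curl ≈0 — negative divergence with near-zero curl is a sink.

sink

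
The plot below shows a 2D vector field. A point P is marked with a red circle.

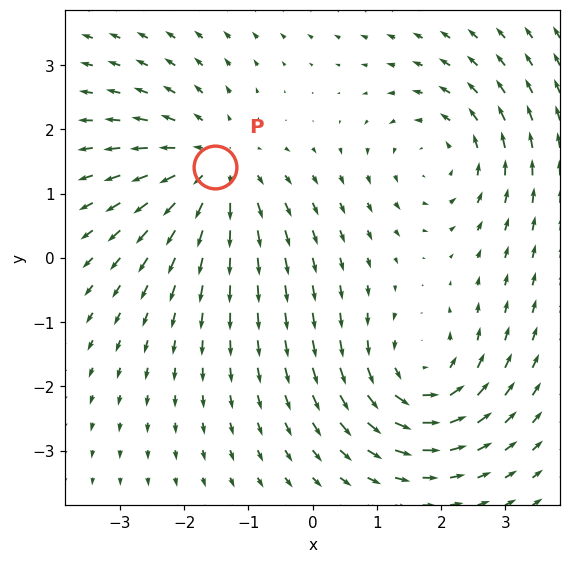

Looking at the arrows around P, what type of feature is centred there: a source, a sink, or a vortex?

source

At P (-1.5, 1.4) the arrows spread outward. Divergence about +5, curl ≈0 — positive divergence with near-zero curl is a source.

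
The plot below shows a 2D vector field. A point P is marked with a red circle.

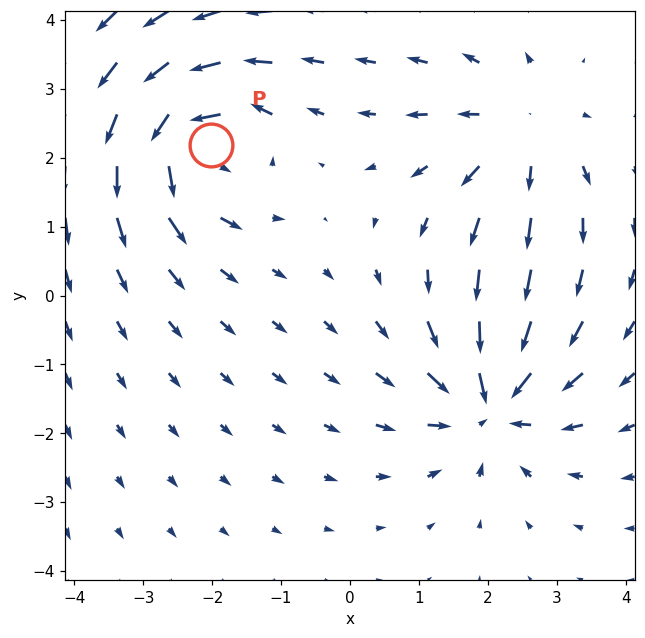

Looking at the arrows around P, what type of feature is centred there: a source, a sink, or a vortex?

vortex

At P (-2.0, 2.2) the arrows circulate counterclockwise. Divergence ≈0, curl about +5 — near-zero divergence with nonzero curl is a vortex.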